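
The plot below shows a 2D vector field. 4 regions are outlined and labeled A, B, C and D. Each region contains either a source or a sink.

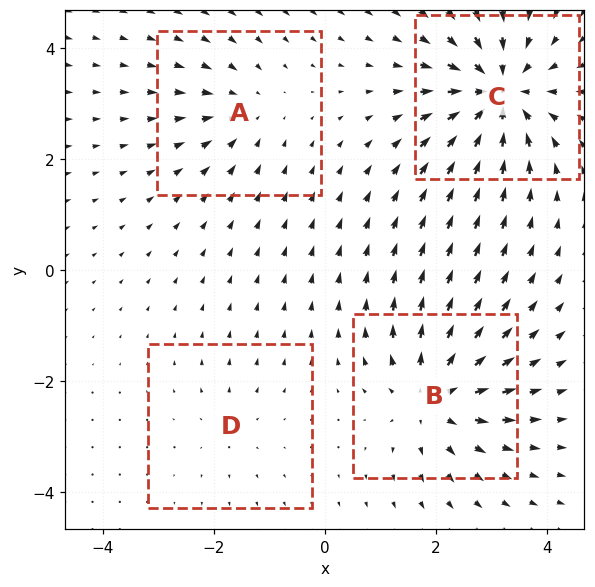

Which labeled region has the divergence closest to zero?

D

Divergence at each region's feature centre — A: about -3, B: about +6, C: about -7, D: about +2. Region D is closest to zero.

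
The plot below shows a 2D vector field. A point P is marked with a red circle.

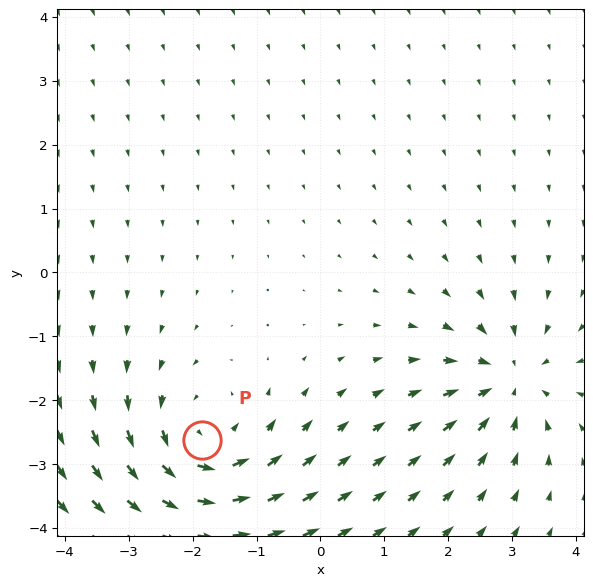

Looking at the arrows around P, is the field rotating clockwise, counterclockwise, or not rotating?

Near P at (-1.9, -2.6) the arrows circulate counterclockwise. The curl (z-component) there is about +4; positive curl means counterclockwise rotation.

counterclockwise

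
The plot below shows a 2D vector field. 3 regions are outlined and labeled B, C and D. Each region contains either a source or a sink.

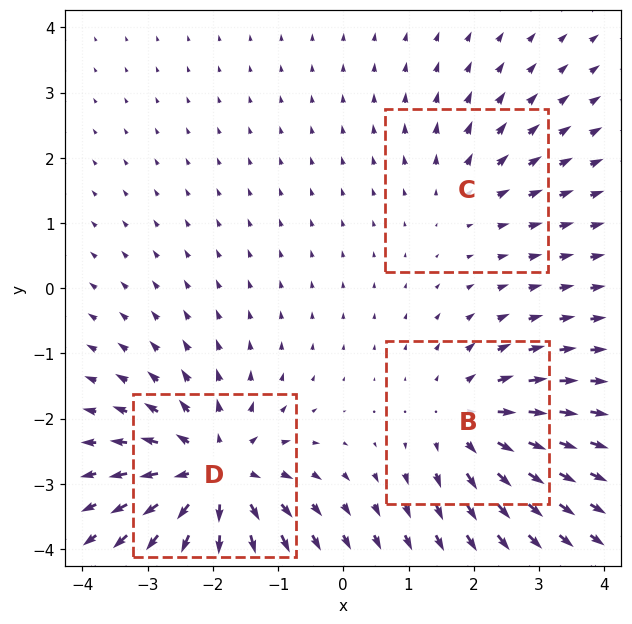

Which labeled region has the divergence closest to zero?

C

Divergence at each region's feature centre — B: about +4, C: about +2, D: about +5. Region C is closest to zero.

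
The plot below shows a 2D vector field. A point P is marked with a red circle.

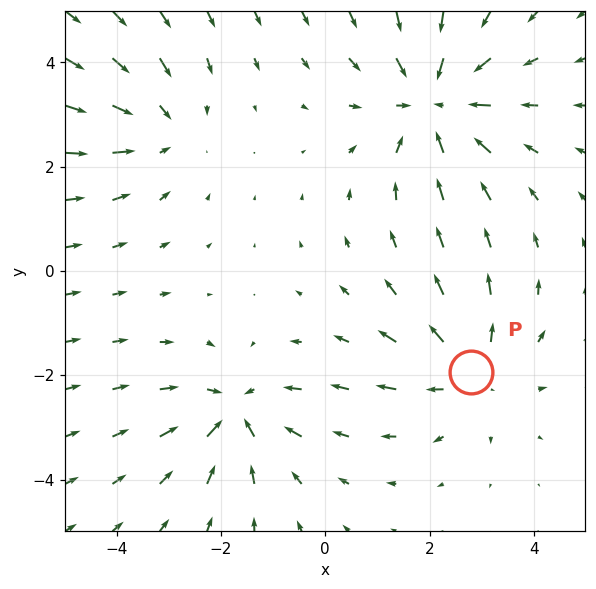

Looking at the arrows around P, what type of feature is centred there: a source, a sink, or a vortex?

source

At P (2.8, -1.9) the arrows spread outward. Divergence about +3, curl ≈0 — positive divergence with near-zero curl is a source.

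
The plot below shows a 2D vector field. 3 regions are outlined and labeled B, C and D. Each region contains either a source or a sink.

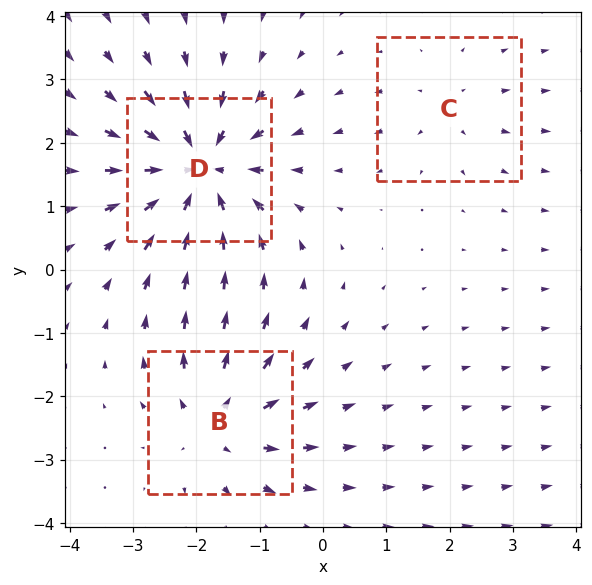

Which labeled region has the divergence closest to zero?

C

Divergence at each region's feature centre — B: about +4, C: about +2, D: about -6. Region C is closest to zero.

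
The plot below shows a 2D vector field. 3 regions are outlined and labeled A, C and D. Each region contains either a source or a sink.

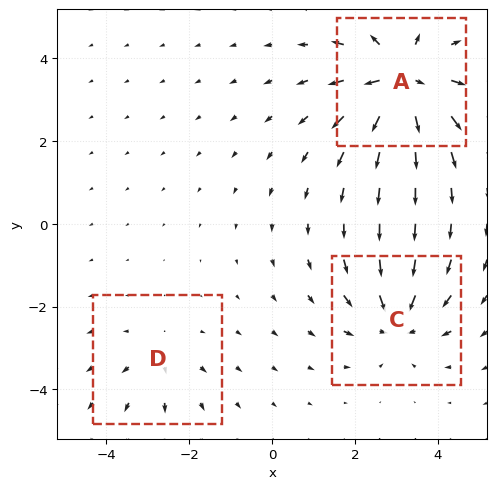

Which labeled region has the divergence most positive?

A

Divergence at each region's feature centre — A: about +6, C: about -4, D: about +2. Region A is most positive.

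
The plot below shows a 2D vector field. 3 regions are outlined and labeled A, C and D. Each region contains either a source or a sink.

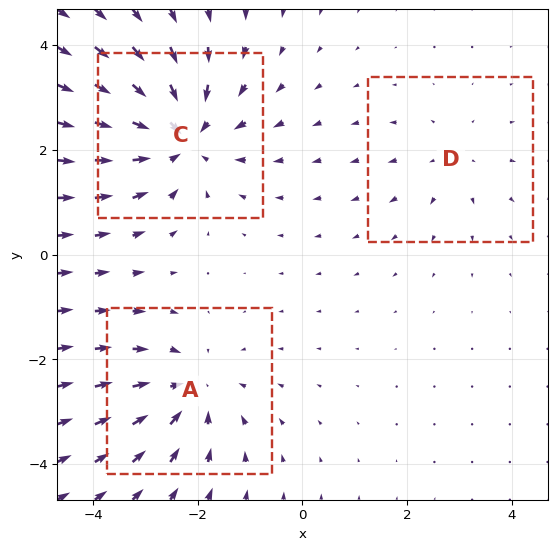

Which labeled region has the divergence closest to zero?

D

Divergence at each region's feature centre — A: about -3, C: about -4, D: about +2. Region D is closest to zero.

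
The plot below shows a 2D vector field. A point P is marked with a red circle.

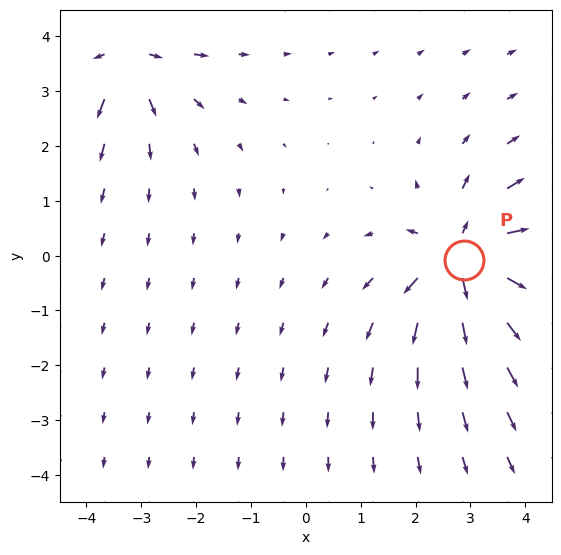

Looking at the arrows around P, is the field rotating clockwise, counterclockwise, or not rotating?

not rotating

Near P at (2.9, -0.1) the arrows show no circulation. The curl there is ≈0.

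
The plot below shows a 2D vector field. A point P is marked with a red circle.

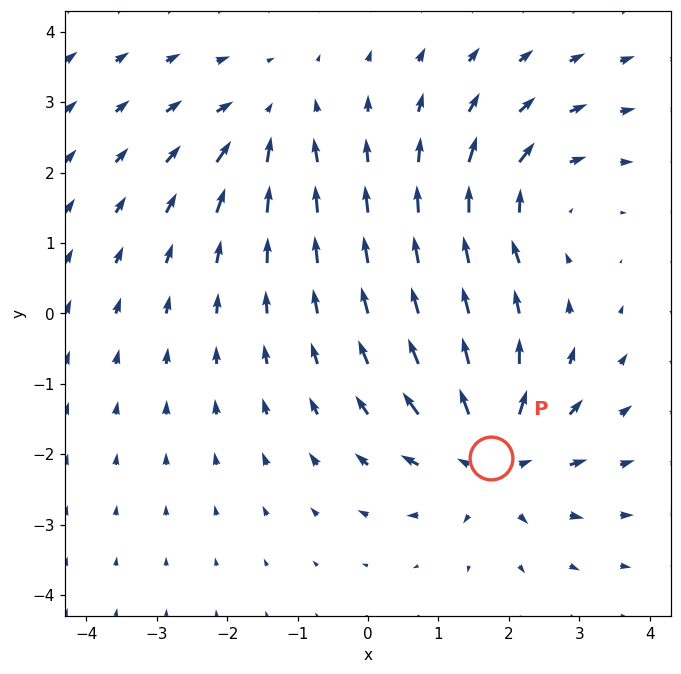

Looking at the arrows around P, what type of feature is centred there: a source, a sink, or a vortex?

source

At P (1.7, -2.0) the arrows spread outward. Divergence about +6, curl ≈0 — positive divergence with near-zero curl is a source.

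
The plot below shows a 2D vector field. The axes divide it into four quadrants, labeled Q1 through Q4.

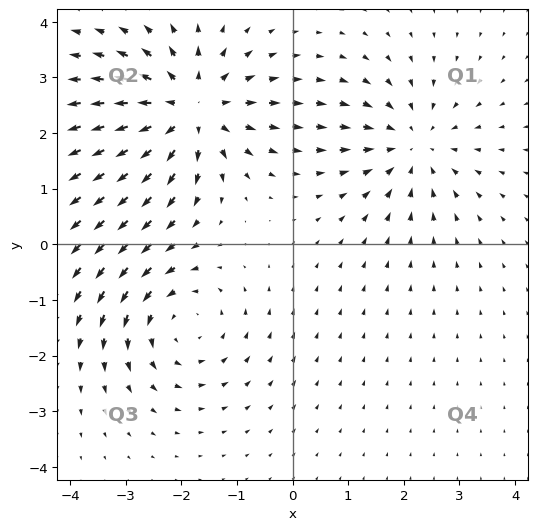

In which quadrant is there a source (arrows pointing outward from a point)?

Q2

The source sits at approximately (-1.8, 2.4), which lies in quadrant Q2. The divergence there is about +5, positive as expected for a source.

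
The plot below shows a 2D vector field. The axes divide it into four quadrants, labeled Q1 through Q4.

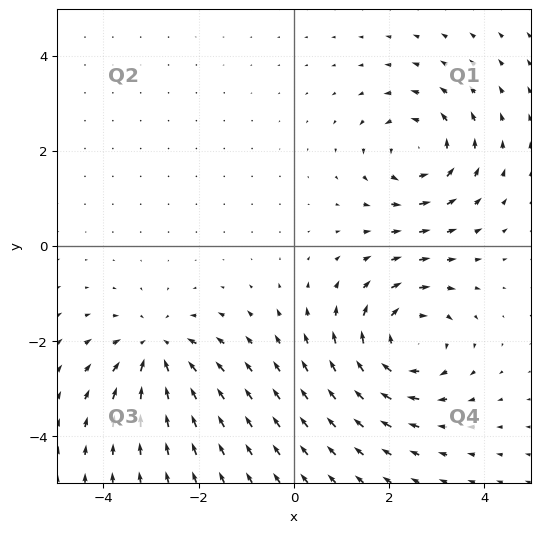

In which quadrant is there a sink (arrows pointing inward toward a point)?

The sink sits at approximately (-2.9, -2.2), which lies in quadrant Q3. The divergence there is about -4, negative as expected for a sink.

Q3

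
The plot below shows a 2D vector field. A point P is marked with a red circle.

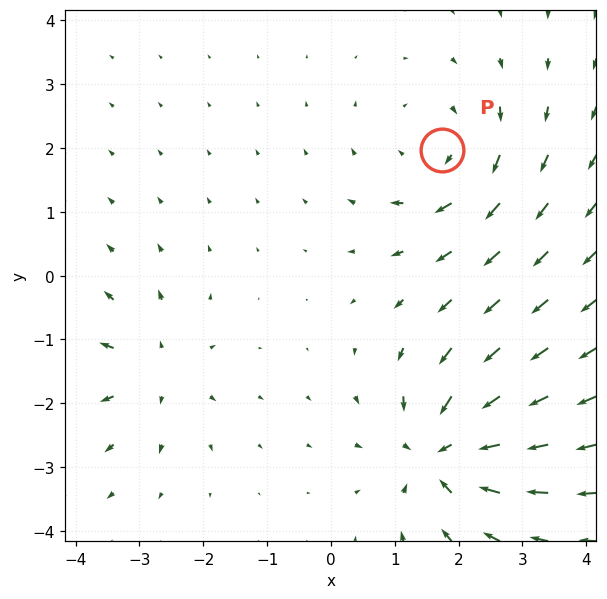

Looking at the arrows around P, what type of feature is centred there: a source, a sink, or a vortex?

vortex

At P (1.7, 2.0) the arrows circulate clockwise. Divergence ≈0, curl about -3 — near-zero divergence with nonzero curl is a vortex.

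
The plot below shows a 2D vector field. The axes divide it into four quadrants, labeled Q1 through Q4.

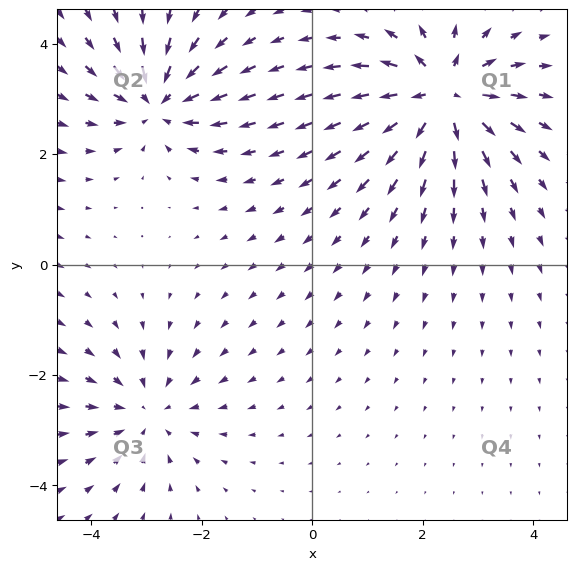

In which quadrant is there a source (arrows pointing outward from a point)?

The source sits at approximately (2.4, 3.1), which lies in quadrant Q1. The divergence there is about +6, positive as expected for a source.

Q1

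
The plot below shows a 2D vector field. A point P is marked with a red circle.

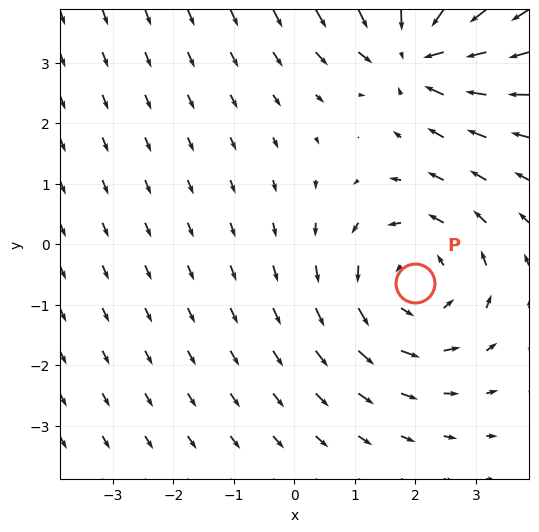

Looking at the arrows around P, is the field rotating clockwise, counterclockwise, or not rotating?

counterclockwise

Near P at (2.0, -0.6) the arrows circulate counterclockwise. The curl (z-component) there is about +3; positive curl means counterclockwise rotation.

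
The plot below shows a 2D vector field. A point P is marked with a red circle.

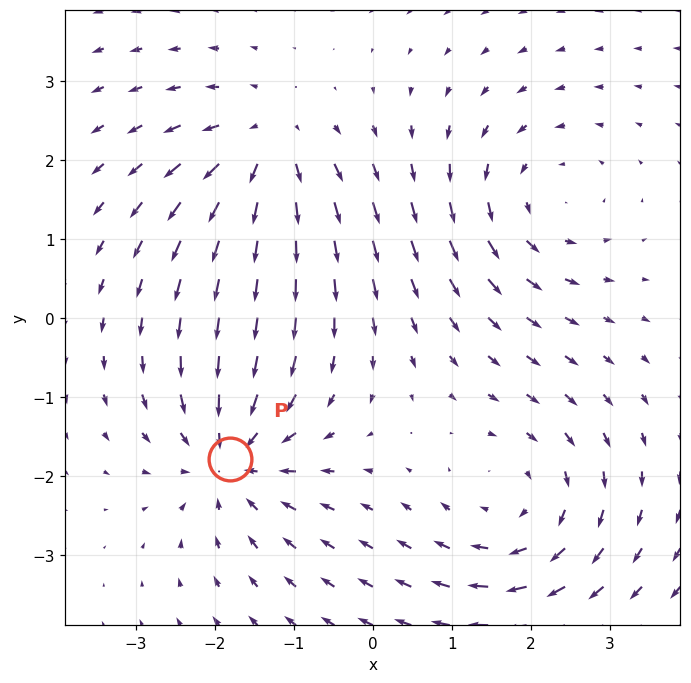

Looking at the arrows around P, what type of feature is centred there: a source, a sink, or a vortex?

At P (-1.8, -1.8) the arrows converge inward. Divergence about -5, curl ≈0 — negative divergence with near-zero curl is a sink.

sink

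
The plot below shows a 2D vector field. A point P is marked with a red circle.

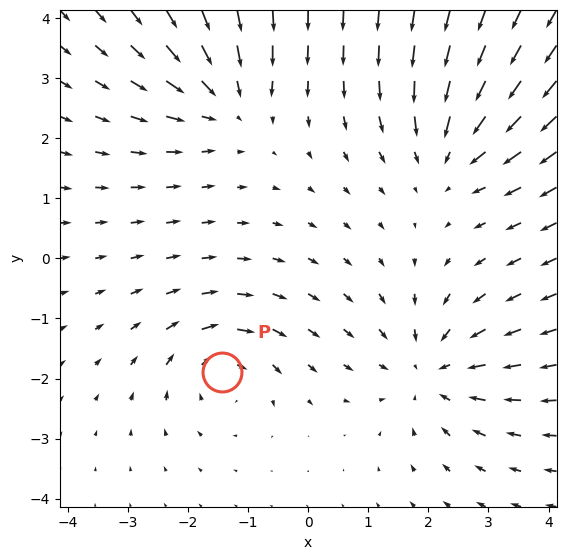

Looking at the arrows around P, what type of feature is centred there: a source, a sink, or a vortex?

vortex

At P (-1.4, -1.9) the arrows circulate clockwise. Divergence ≈0, curl about -4 — near-zero divergence with nonzero curl is a vortex.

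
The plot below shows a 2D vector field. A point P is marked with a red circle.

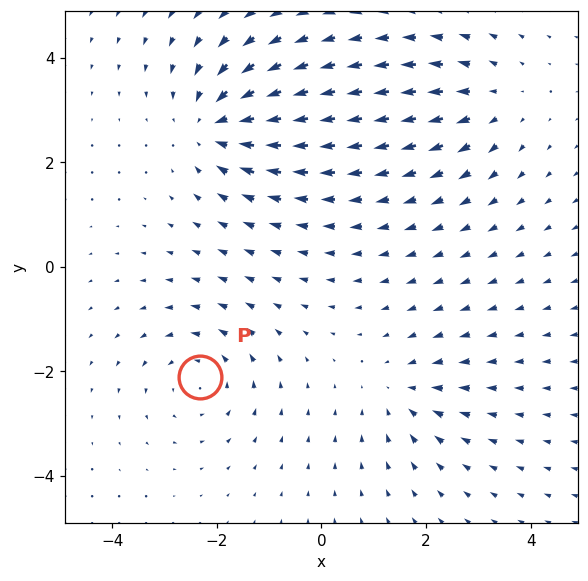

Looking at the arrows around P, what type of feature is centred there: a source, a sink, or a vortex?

At P (-2.3, -2.1) the arrows circulate counterclockwise. Divergence ≈0, curl about +3 — near-zero divergence with nonzero curl is a vortex.

vortex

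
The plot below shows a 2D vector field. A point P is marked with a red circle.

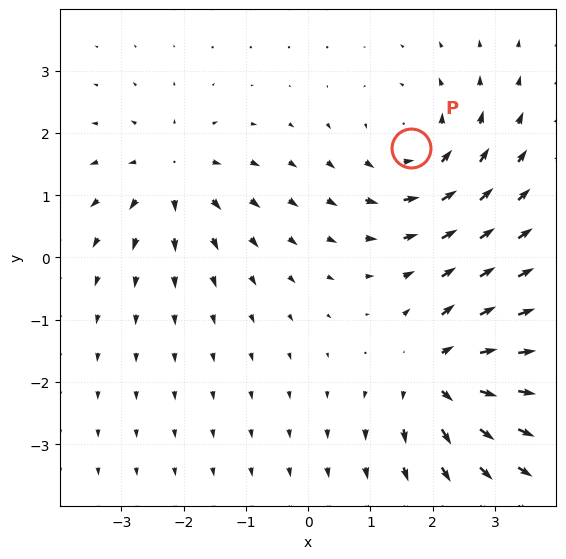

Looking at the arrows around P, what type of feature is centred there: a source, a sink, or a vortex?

vortex

At P (1.6, 1.8) the arrows circulate counterclockwise. Divergence ≈0, curl about +4 — near-zero divergence with nonzero curl is a vortex.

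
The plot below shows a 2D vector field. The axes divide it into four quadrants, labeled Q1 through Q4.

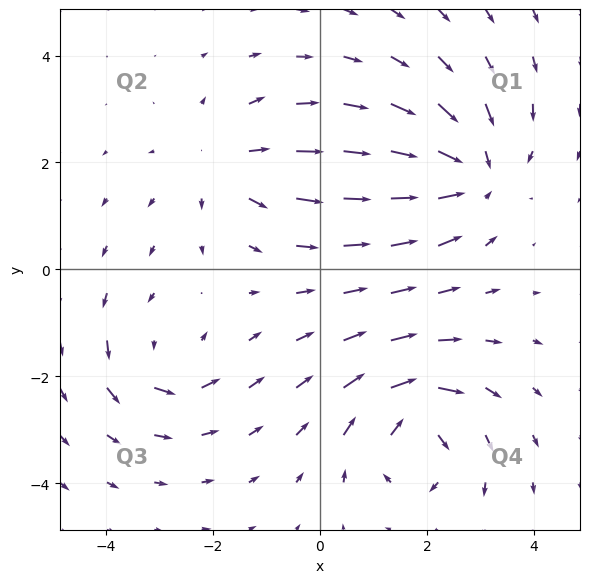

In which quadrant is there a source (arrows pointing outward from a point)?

Q2

The source sits at approximately (-1.8, 2.0), which lies in quadrant Q2. The divergence there is about +3, positive as expected for a source.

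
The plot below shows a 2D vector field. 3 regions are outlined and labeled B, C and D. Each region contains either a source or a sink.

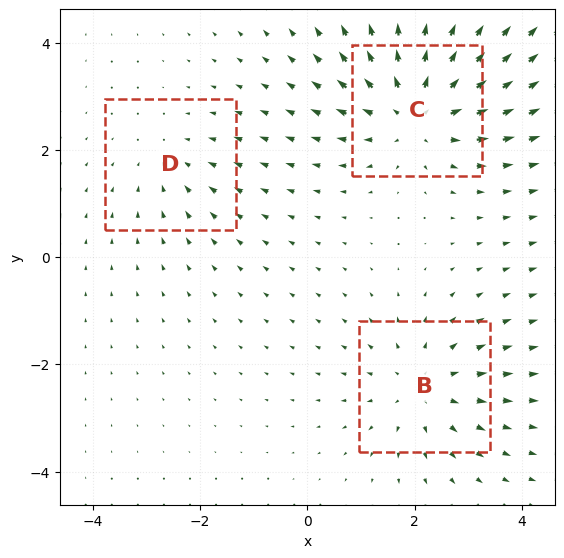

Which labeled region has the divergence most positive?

Divergence at each region's feature centre — B: about +3, C: about +4, D: about -2. Region C is most positive.

C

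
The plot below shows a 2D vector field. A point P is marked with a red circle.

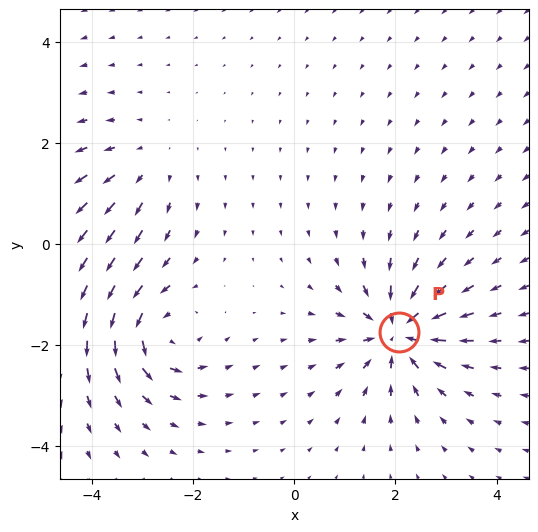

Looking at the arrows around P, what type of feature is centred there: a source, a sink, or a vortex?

At P (2.1, -1.7) the arrows converge inward. Divergence about -6, curl ≈0 — negative divergence with near-zero curl is a sink.

sink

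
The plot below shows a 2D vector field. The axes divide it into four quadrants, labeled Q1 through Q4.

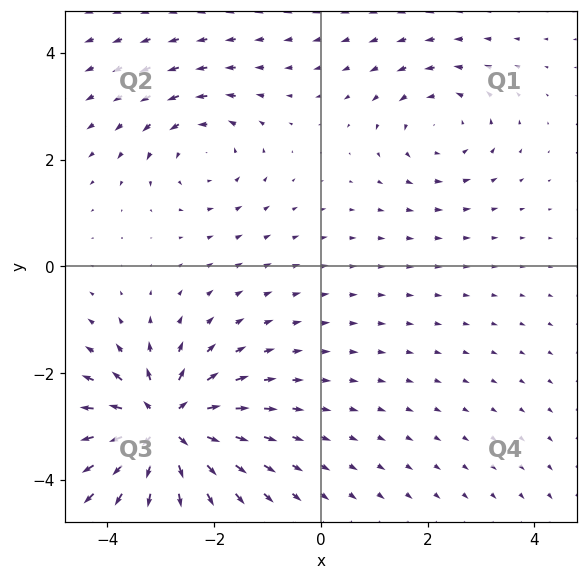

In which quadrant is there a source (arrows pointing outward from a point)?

The source sits at approximately (-2.9, -3.0), which lies in quadrant Q3. The divergence there is about +6, positive as expected for a source.

Q3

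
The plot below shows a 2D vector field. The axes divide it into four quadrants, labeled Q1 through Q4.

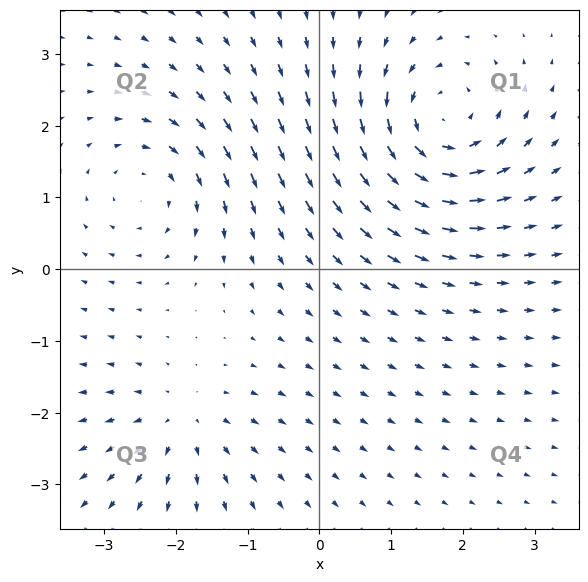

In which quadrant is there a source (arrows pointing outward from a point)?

Q3

The source sits at approximately (-1.9, -2.1), which lies in quadrant Q3. The divergence there is about +4, positive as expected for a source.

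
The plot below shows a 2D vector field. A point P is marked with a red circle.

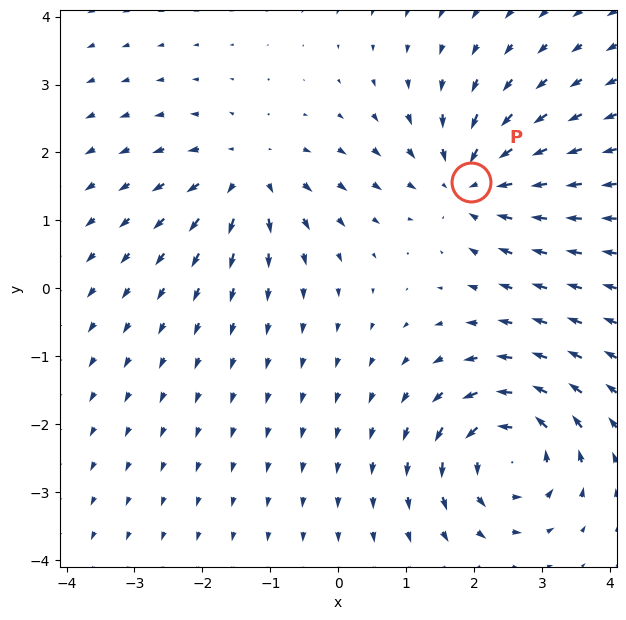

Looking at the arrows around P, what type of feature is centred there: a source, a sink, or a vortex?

sink

At P (2.0, 1.6) the arrows converge inward. Divergence about -5, curl ≈0 — negative divergence with near-zero curl is a sink.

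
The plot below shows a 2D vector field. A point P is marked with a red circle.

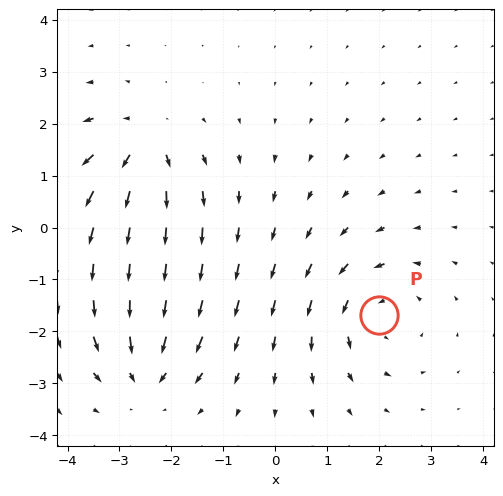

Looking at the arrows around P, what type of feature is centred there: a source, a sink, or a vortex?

vortex

At P (2.0, -1.7) the arrows circulate counterclockwise. Divergence ≈0, curl about +4 — near-zero divergence with nonzero curl is a vortex.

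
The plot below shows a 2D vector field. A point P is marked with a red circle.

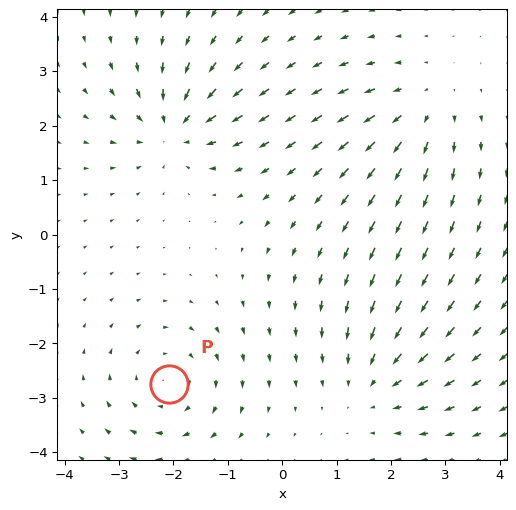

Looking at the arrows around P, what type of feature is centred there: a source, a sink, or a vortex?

At P (-2.1, -2.7) the arrows circulate clockwise. Divergence ≈0, curl about -4 — near-zero divergence with nonzero curl is a vortex.

vortex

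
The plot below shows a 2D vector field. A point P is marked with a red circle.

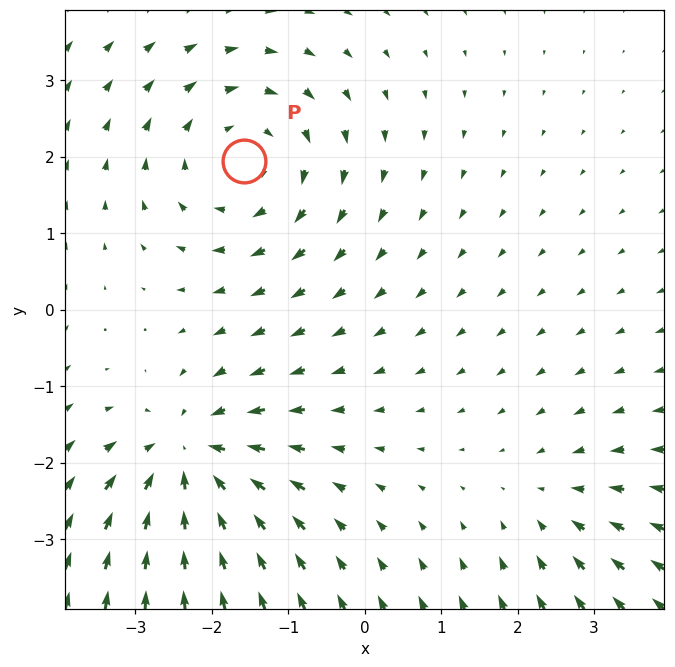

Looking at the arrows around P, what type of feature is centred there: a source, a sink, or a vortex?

At P (-1.6, 2.0) the arrows circulate clockwise. Divergence ≈0, curl about -4 — near-zero divergence with nonzero curl is a vortex.

vortex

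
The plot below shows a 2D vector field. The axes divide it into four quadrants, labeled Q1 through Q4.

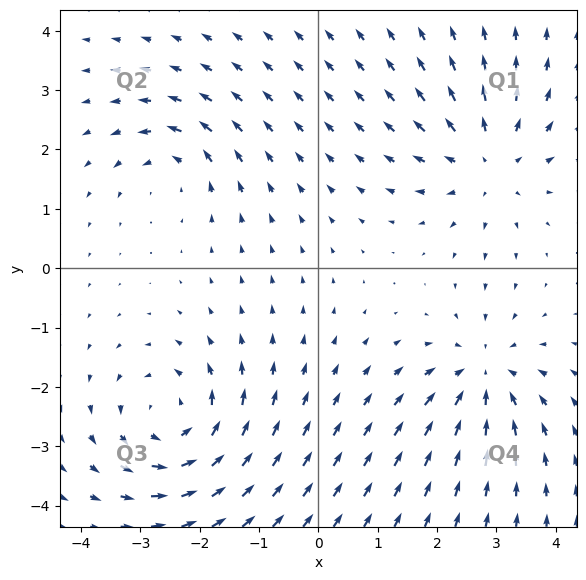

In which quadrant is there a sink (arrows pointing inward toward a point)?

The sink sits at approximately (2.8, -1.8), which lies in quadrant Q4. The divergence there is about -5, negative as expected for a sink.

Q4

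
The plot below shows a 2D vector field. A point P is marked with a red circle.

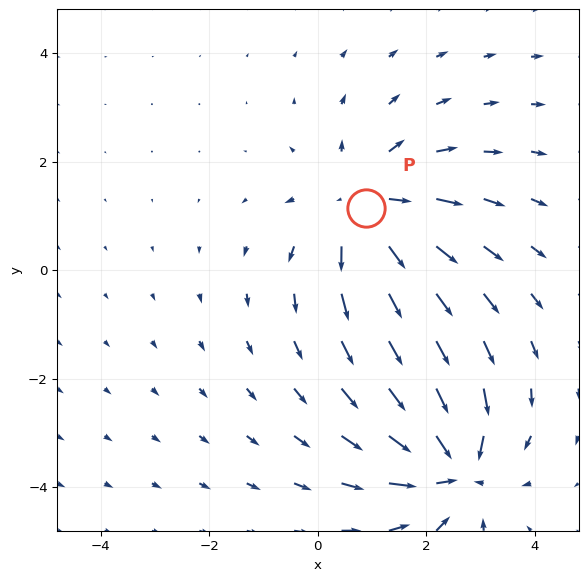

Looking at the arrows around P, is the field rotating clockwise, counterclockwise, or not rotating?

Near P at (0.9, 1.1) the arrows show no circulation. The curl there is ≈0.

not rotating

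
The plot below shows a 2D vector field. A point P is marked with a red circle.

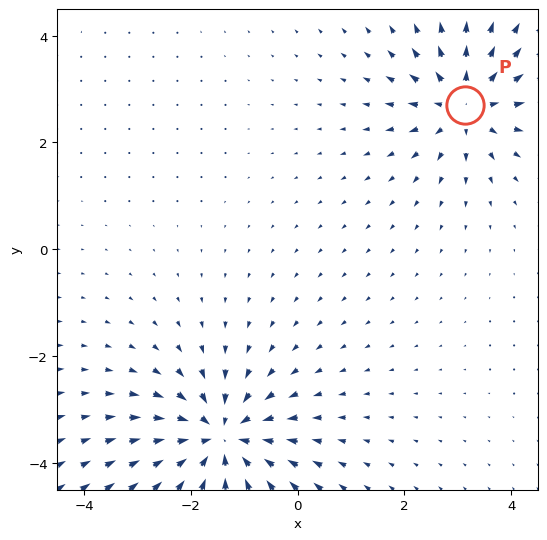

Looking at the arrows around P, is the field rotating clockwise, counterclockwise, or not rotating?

Near P at (3.1, 2.7) the arrows show no circulation. The curl there is ≈0.

not rotating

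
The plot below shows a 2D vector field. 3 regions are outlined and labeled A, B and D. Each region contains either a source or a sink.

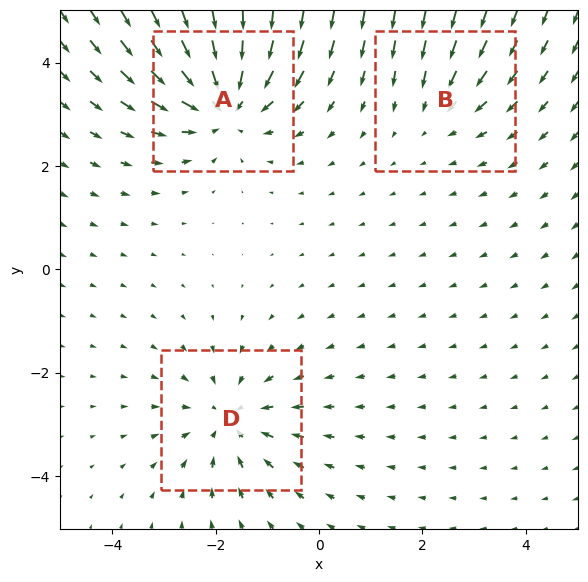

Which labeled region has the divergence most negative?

A

Divergence at each region's feature centre — A: about -5, B: about -2, D: about -3. Region A is most negative.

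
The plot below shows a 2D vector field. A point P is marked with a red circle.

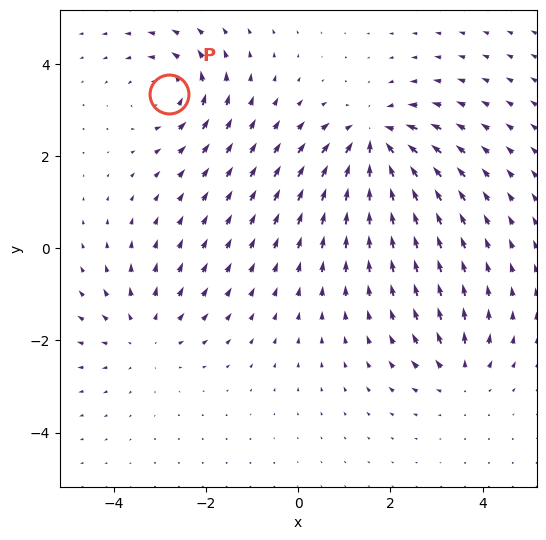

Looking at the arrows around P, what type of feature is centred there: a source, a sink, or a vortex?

vortex

At P (-2.8, 3.3) the arrows circulate counterclockwise. Divergence ≈0, curl about +4 — near-zero divergence with nonzero curl is a vortex.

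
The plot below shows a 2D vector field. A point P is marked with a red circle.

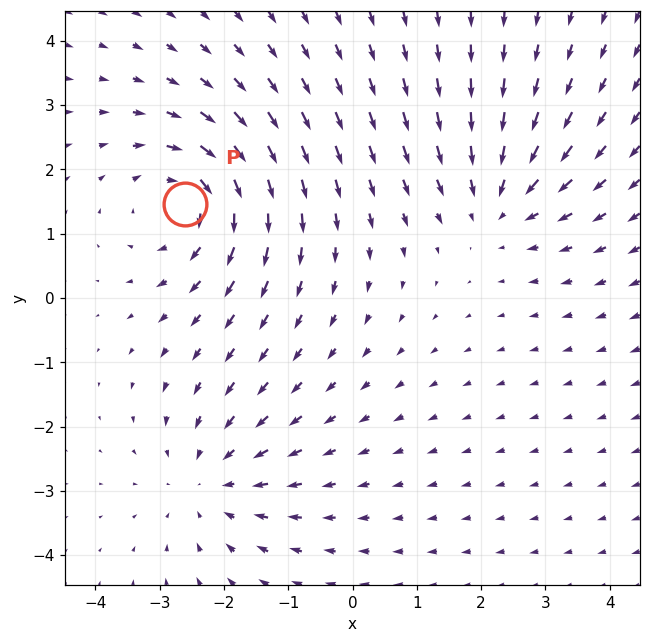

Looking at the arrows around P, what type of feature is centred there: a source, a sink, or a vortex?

vortex

At P (-2.6, 1.5) the arrows circulate clockwise. Divergence ≈0, curl about -5 — near-zero divergence with nonzero curl is a vortex.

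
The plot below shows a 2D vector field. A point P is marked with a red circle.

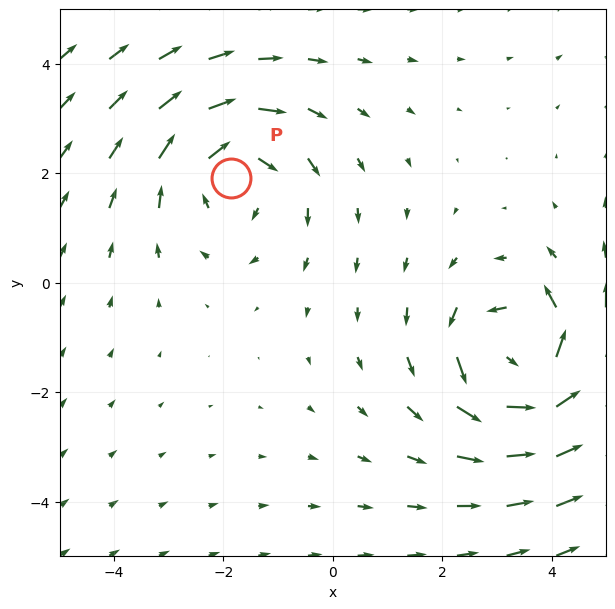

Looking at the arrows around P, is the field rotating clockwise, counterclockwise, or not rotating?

Near P at (-1.9, 1.9) the arrows circulate clockwise. The curl (z-component) there is about -3; negative curl means clockwise rotation.

clockwise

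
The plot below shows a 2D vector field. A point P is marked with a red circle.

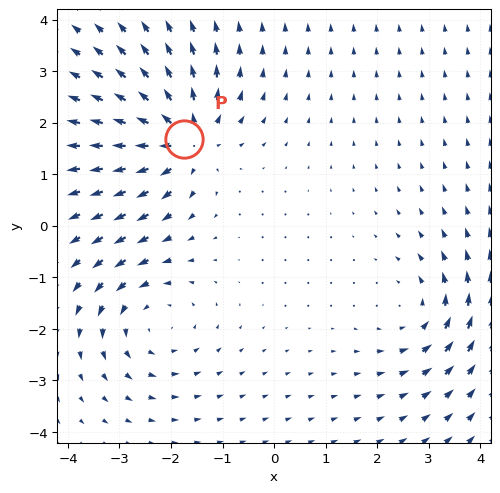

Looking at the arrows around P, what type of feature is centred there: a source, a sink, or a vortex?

At P (-1.8, 1.7) the arrows spread outward. Divergence about +5, curl ≈0 — positive divergence with near-zero curl is a source.

source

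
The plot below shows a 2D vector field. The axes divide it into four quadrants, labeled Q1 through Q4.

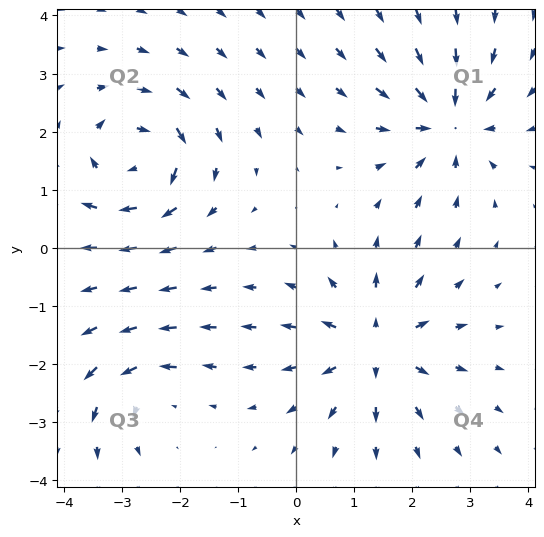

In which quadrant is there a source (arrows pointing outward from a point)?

Q4

The source sits at approximately (1.4, -1.7), which lies in quadrant Q4. The divergence there is about +6, positive as expected for a source.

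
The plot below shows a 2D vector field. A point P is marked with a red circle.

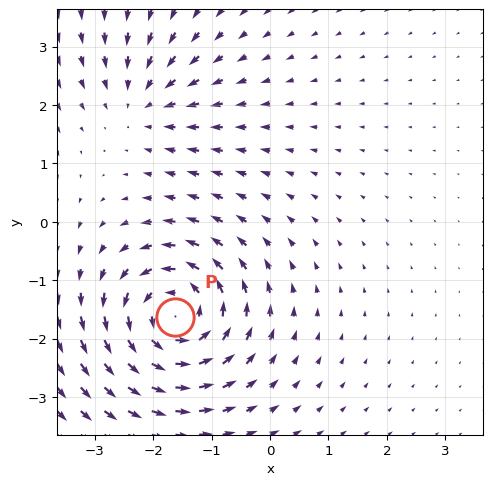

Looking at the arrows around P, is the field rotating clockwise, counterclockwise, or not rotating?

counterclockwise

Near P at (-1.6, -1.6) the arrows circulate counterclockwise. The curl (z-component) there is about +6; positive curl means counterclockwise rotation.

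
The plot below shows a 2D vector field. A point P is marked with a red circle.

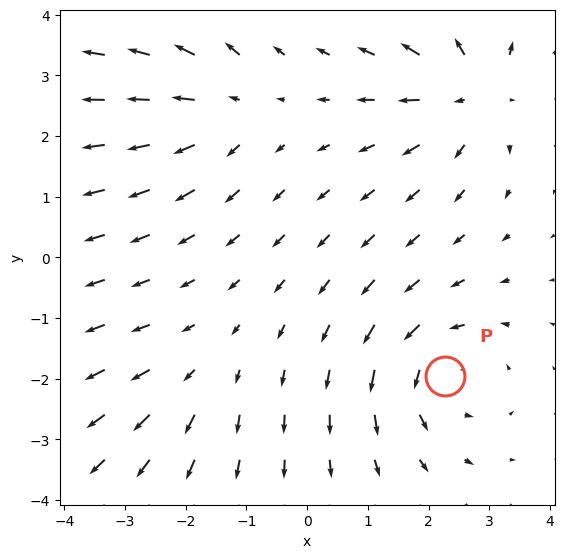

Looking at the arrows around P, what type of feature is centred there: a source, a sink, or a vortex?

vortex

At P (2.3, -2.0) the arrows circulate counterclockwise. Divergence ≈0, curl about +5 — near-zero divergence with nonzero curl is a vortex.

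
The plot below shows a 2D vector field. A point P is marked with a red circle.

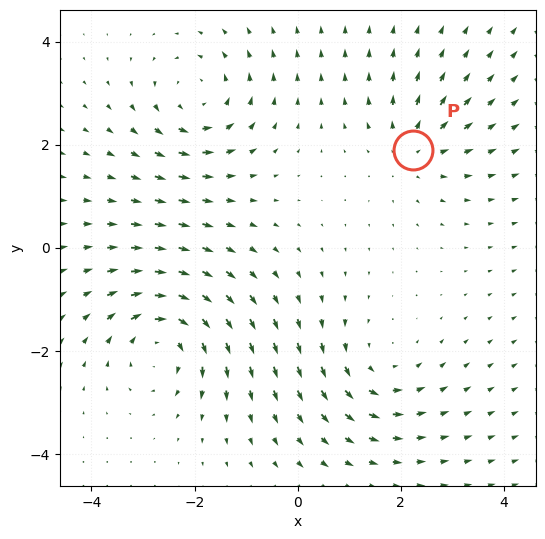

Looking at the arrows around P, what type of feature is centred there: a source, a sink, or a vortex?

At P (2.2, 1.9) the arrows spread outward. Divergence about +4, curl ≈0 — positive divergence with near-zero curl is a source.

source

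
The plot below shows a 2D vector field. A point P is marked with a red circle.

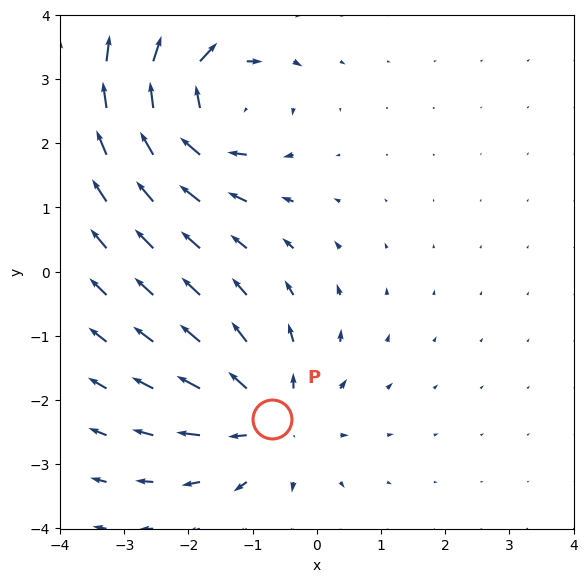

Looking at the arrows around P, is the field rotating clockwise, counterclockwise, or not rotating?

not rotating

Near P at (-0.7, -2.3) the arrows show no circulation. The curl there is ≈0.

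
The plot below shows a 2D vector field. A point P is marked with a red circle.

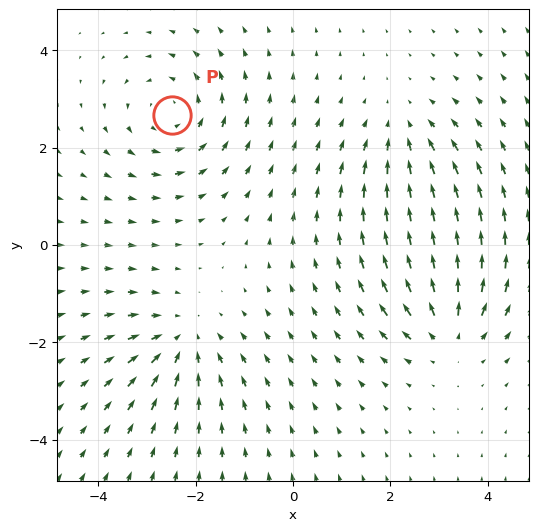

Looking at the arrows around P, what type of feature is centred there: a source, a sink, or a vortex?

vortex

At P (-2.5, 2.7) the arrows circulate counterclockwise. Divergence ≈0, curl about +4 — near-zero divergence with nonzero curl is a vortex.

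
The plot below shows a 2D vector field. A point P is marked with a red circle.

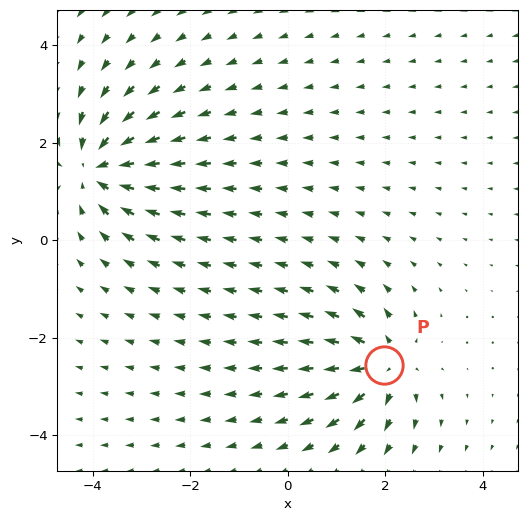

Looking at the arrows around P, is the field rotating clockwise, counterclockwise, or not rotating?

not rotating

Near P at (2.0, -2.6) the arrows show no circulation. The curl there is ≈0.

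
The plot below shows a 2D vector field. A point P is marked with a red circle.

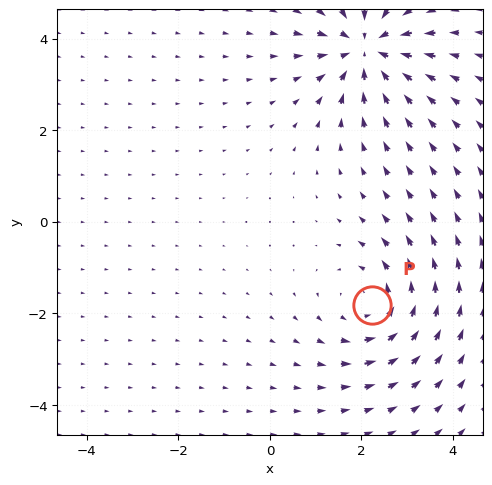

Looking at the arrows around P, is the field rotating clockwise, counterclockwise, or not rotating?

Near P at (2.2, -1.8) the arrows circulate counterclockwise. The curl (z-component) there is about +3; positive curl means counterclockwise rotation.

counterclockwise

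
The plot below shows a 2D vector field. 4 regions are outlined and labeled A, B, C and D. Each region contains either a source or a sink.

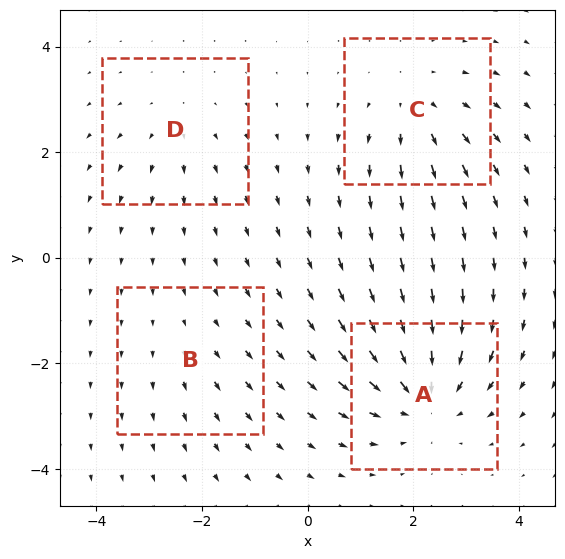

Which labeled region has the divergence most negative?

A

Divergence at each region's feature centre — A: about -6, B: about +2, C: about +4, D: about +3. Region A is most negative.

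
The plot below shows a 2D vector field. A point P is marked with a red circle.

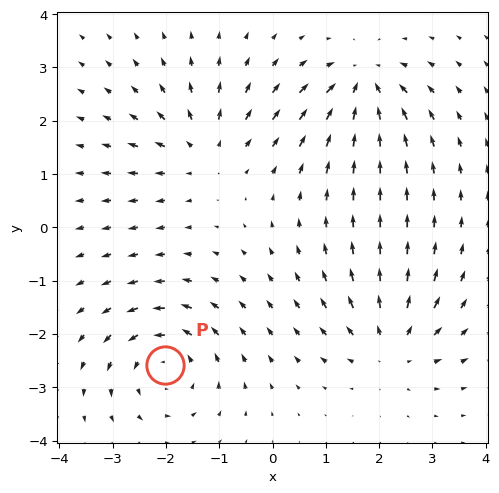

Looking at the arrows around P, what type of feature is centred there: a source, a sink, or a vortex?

At P (-2.0, -2.6) the arrows circulate counterclockwise. Divergence ≈0, curl about +5 — near-zero divergence with nonzero curl is a vortex.

vortex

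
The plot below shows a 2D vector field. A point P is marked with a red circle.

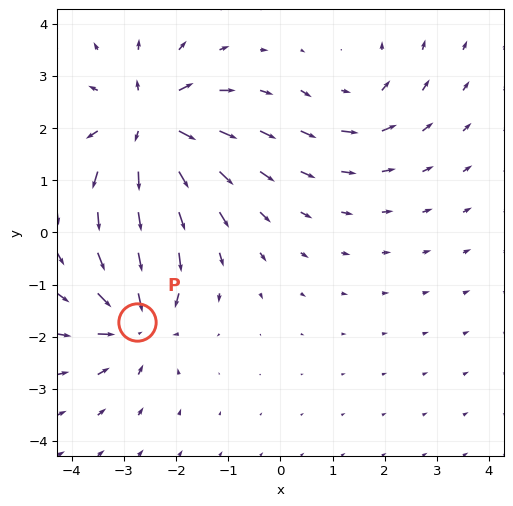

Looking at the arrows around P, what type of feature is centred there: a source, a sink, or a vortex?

sink

At P (-2.8, -1.7) the arrows converge inward. Divergence about -5, curl ≈0 — negative divergence with near-zero curl is a sink.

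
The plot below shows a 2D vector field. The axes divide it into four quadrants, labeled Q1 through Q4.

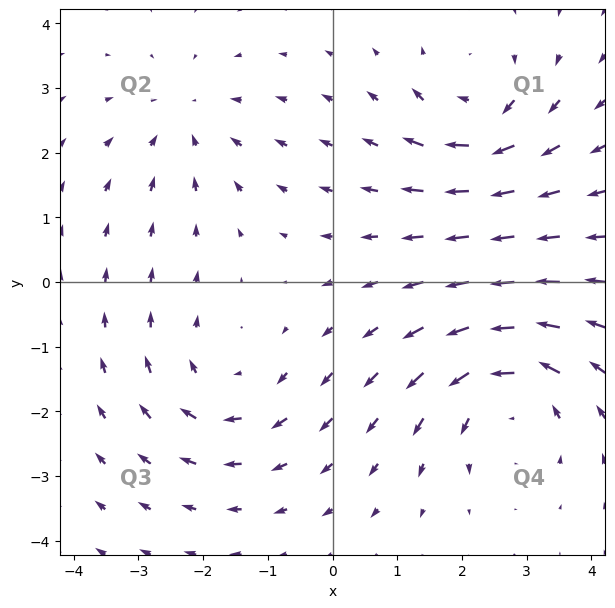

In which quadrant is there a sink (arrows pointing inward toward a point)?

Q2

The sink sits at approximately (-2.3, 2.5), which lies in quadrant Q2. The divergence there is about -3, negative as expected for a sink.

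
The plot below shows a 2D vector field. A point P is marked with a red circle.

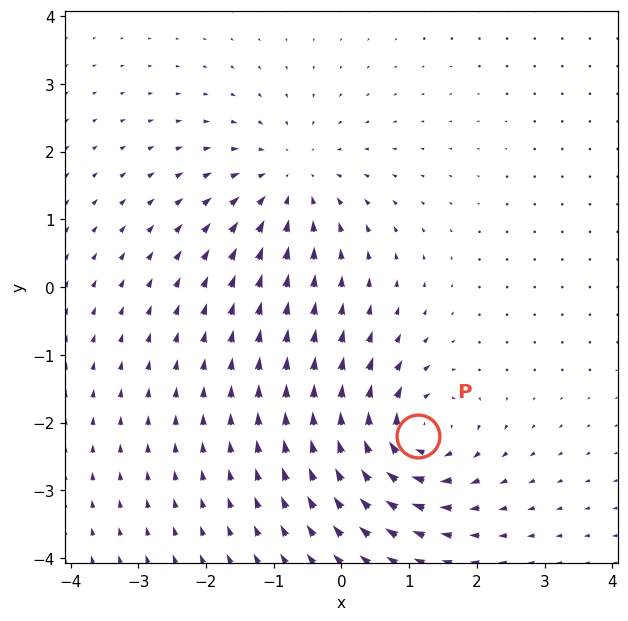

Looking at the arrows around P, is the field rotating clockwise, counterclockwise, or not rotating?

clockwise

Near P at (1.1, -2.2) the arrows circulate clockwise. The curl (z-component) there is about -7; negative curl means clockwise rotation.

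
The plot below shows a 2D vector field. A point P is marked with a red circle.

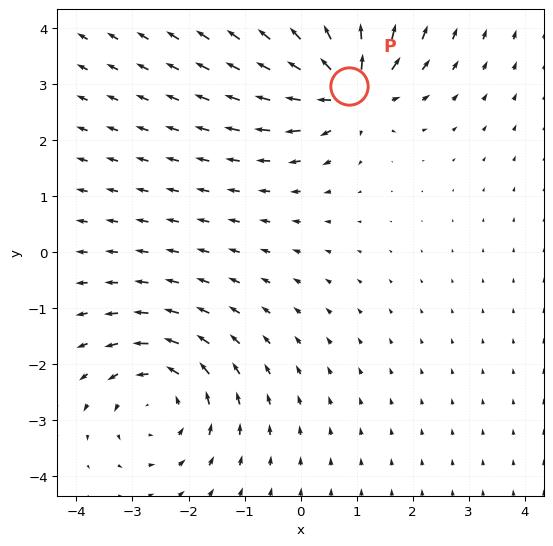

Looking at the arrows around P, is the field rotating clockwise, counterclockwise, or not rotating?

Near P at (0.9, 3.0) the arrows show no circulation. The curl there is ≈0.

not rotating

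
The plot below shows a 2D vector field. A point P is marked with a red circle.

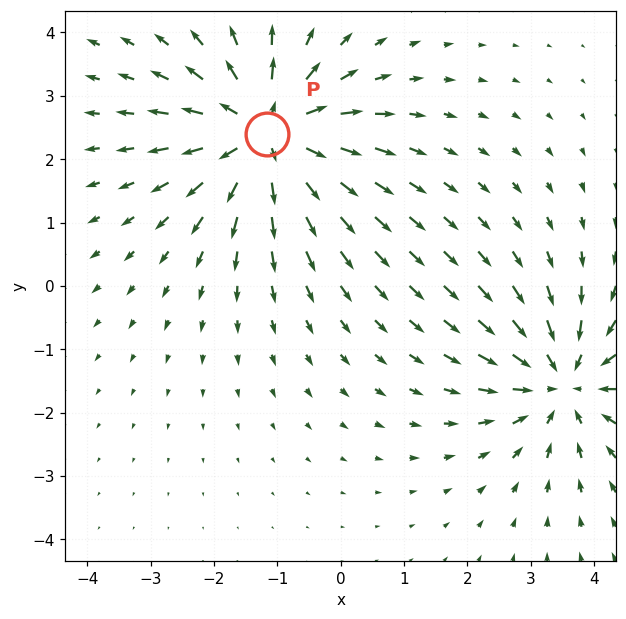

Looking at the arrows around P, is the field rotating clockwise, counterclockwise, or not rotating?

not rotating

Near P at (-1.2, 2.4) the arrows show no circulation. The curl there is ≈0.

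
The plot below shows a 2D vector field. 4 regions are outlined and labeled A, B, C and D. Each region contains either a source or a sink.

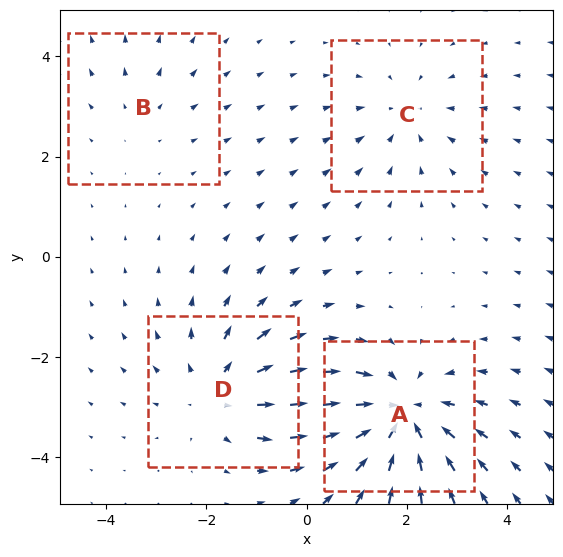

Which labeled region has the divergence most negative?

Divergence at each region's feature centre — A: about -6, B: about +2, C: about -3, D: about +4. Region A is most negative.

A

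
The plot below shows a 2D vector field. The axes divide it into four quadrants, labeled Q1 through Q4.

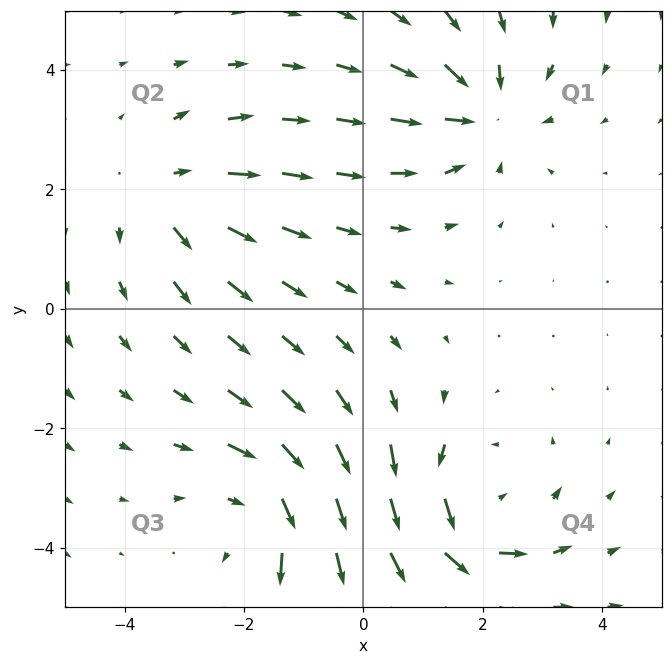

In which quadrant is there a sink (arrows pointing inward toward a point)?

Q1

The sink sits at approximately (2.0, 3.3), which lies in quadrant Q1. The divergence there is about -5, negative as expected for a sink.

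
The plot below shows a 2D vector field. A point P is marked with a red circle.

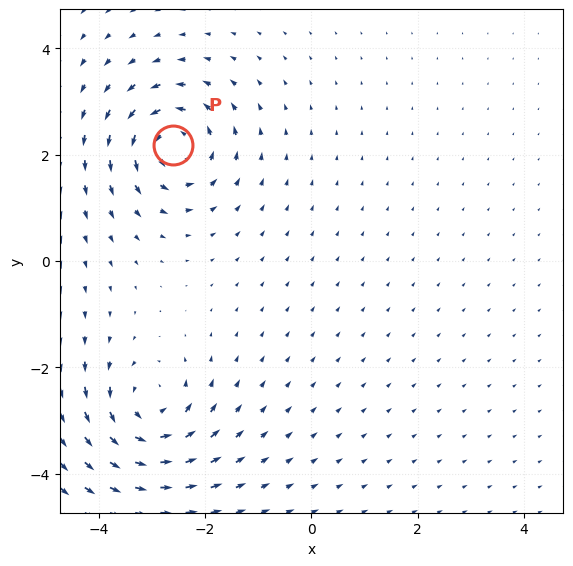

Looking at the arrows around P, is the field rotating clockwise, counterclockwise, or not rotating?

Near P at (-2.6, 2.2) the arrows circulate counterclockwise. The curl (z-component) there is about +7; positive curl means counterclockwise rotation.

counterclockwise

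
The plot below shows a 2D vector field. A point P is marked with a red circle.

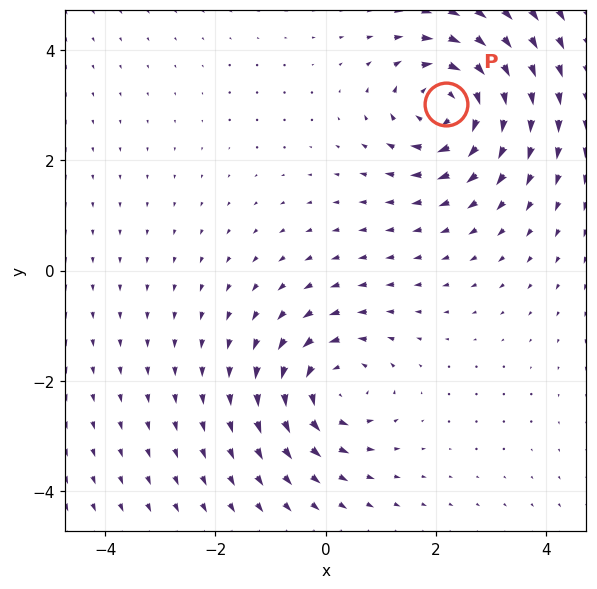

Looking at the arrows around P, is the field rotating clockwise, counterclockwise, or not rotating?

Near P at (2.2, 3.0) the arrows circulate clockwise. The curl (z-component) there is about -5; negative curl means clockwise rotation.

clockwise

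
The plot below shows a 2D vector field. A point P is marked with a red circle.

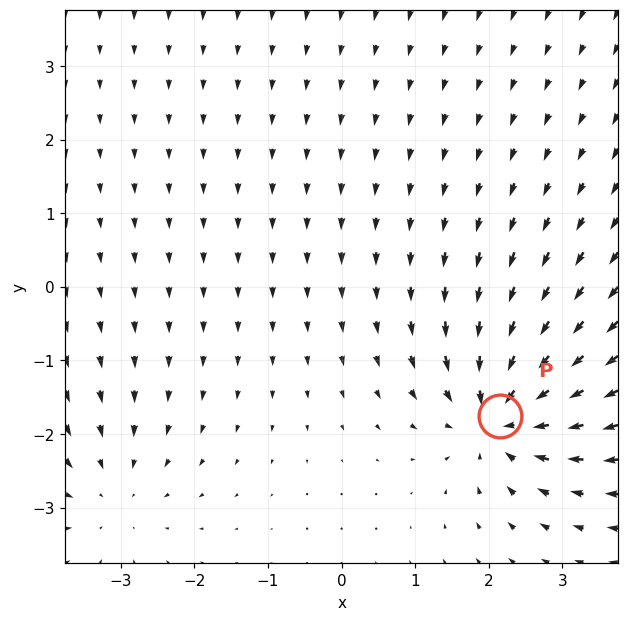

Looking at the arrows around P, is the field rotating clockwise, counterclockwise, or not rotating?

not rotating

Near P at (2.1, -1.7) the arrows show no circulation. The curl there is ≈0.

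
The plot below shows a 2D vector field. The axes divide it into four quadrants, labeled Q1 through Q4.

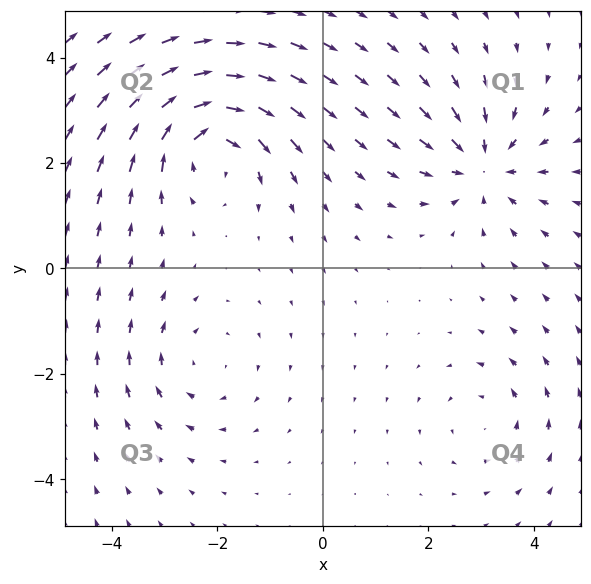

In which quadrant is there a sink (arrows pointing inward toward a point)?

The sink sits at approximately (3.0, 2.0), which lies in quadrant Q1. The divergence there is about -4, negative as expected for a sink.

Q1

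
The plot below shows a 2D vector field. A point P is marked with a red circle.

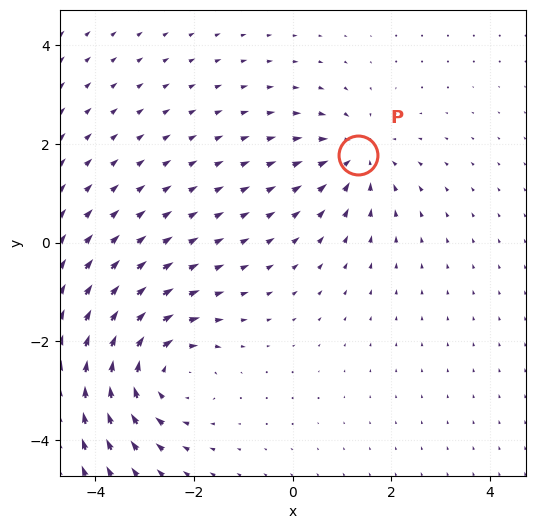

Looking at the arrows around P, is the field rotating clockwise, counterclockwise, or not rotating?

Near P at (1.3, 1.8) the arrows show no circulation. The curl there is ≈0.

not rotating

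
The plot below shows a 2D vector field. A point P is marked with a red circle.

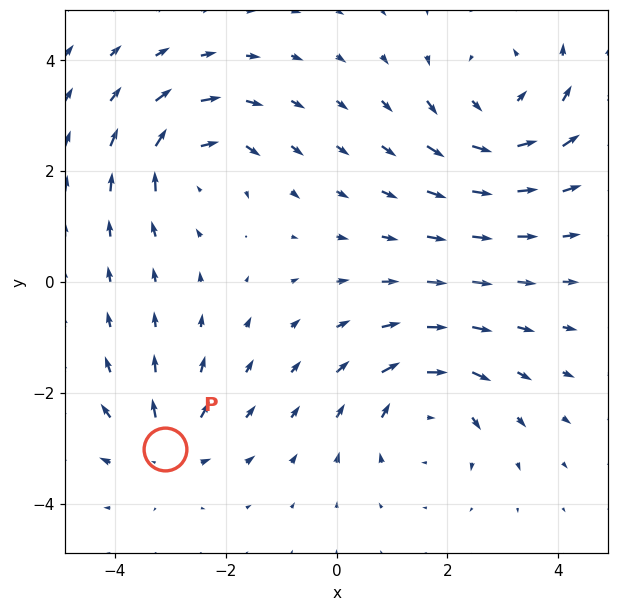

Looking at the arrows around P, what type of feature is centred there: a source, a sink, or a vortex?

At P (-3.1, -3.0) the arrows spread outward. Divergence about +4, curl ≈0 — positive divergence with near-zero curl is a source.

source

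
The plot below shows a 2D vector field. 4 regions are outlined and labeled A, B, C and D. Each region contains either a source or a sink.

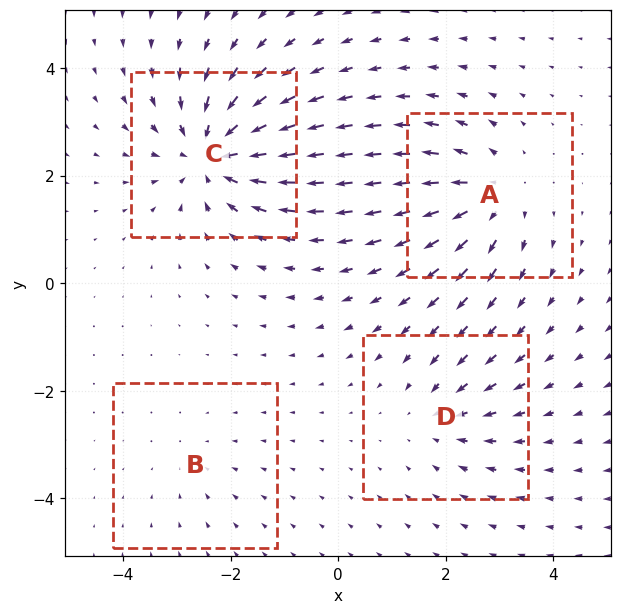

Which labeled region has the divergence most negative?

Divergence at each region's feature centre — A: about +5, B: about -2, C: about -7, D: about -3. Region C is most negative.

C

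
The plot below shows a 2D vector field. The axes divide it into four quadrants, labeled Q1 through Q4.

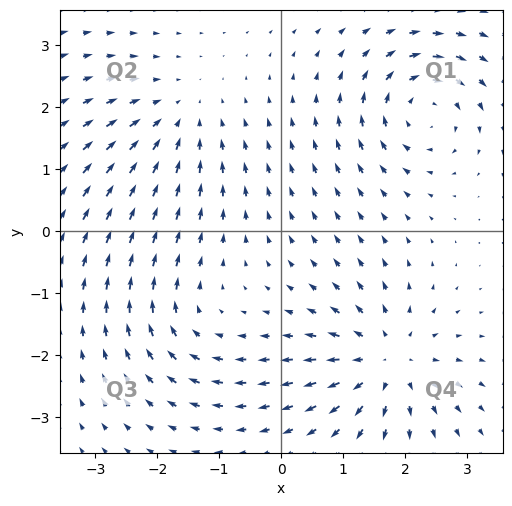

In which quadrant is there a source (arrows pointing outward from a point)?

The source sits at approximately (1.7, -2.1), which lies in quadrant Q4. The divergence there is about +6, positive as expected for a source.

Q4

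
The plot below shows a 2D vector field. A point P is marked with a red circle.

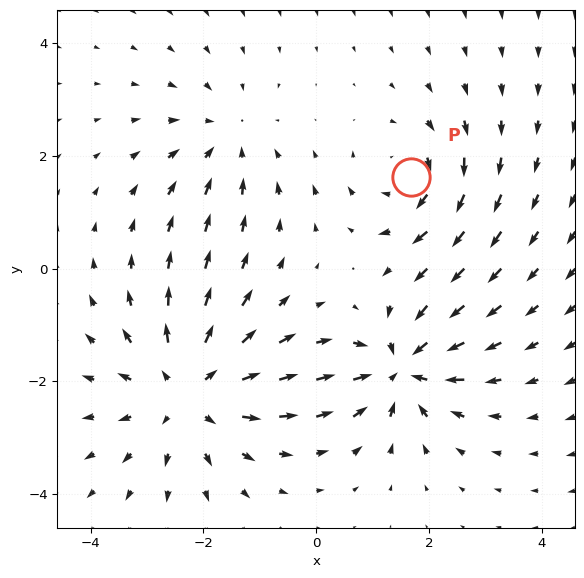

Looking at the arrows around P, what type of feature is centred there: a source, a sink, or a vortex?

vortex

At P (1.7, 1.6) the arrows circulate clockwise. Divergence ≈0, curl about -4 — near-zero divergence with nonzero curl is a vortex.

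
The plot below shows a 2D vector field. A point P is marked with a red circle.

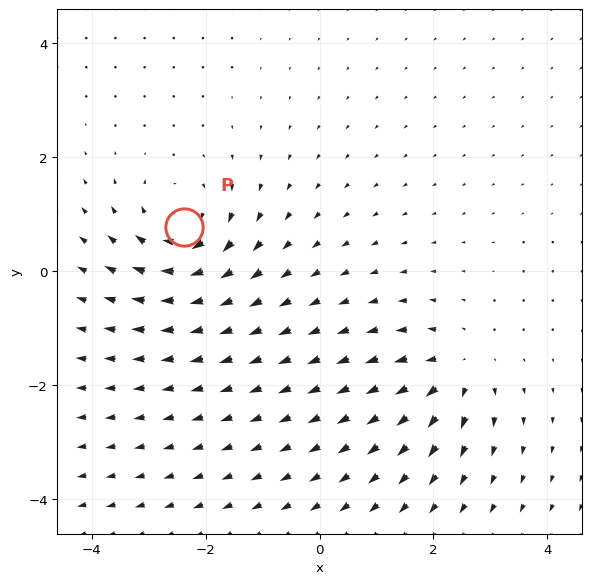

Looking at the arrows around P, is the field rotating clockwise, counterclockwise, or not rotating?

clockwise

Near P at (-2.4, 0.8) the arrows circulate clockwise. The curl (z-component) there is about -5; negative curl means clockwise rotation.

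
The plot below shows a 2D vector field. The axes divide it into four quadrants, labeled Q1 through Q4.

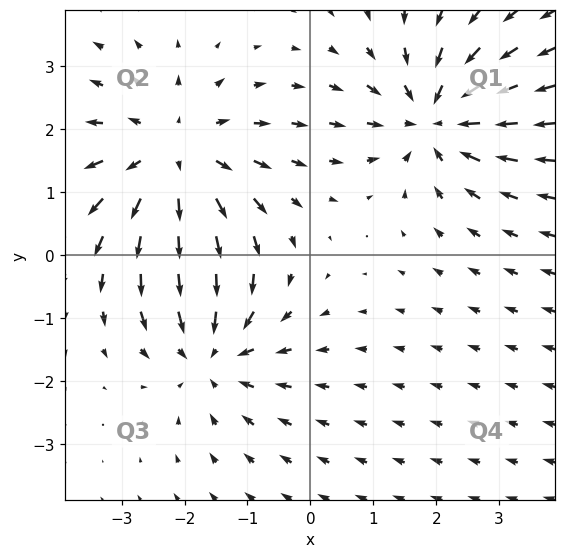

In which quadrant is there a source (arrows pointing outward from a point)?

The source sits at approximately (-2.2, 1.5), which lies in quadrant Q2. The divergence there is about +3, positive as expected for a source.

Q2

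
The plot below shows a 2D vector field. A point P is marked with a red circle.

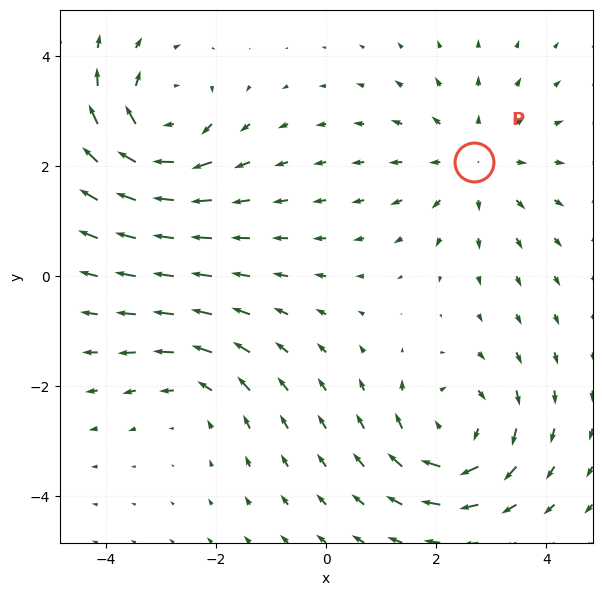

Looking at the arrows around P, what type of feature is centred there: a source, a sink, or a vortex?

At P (2.7, 2.1) the arrows spread outward. Divergence about +3, curl ≈0 — positive divergence with near-zero curl is a source.

source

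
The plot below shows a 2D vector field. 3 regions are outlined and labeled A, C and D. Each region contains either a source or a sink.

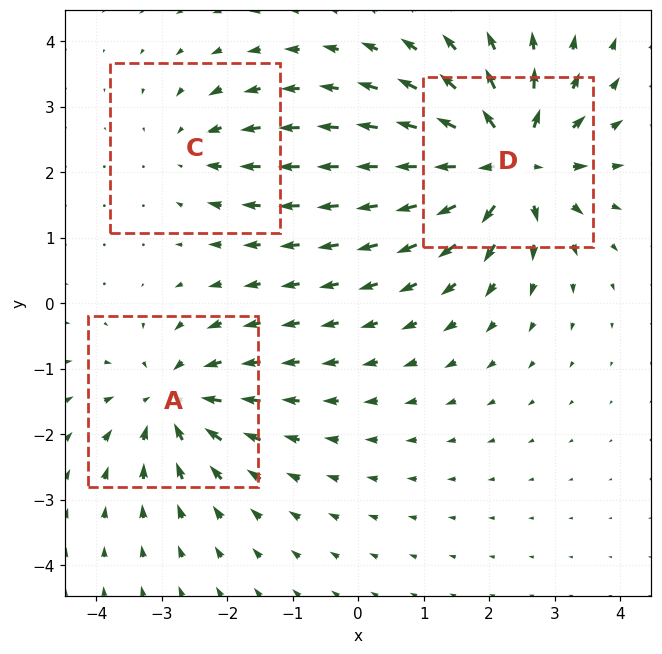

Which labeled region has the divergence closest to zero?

C

Divergence at each region's feature centre — A: about -4, C: about -2, D: about +6. Region C is closest to zero.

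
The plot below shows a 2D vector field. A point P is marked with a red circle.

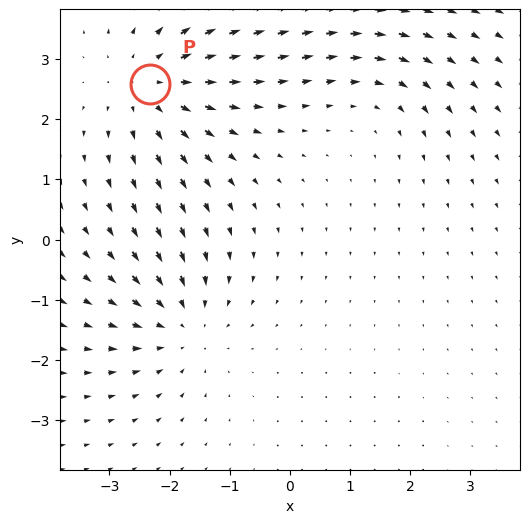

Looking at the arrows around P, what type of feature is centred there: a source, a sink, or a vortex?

source

At P (-2.3, 2.6) the arrows spread outward. Divergence about +3, curl ≈0 — positive divergence with near-zero curl is a source.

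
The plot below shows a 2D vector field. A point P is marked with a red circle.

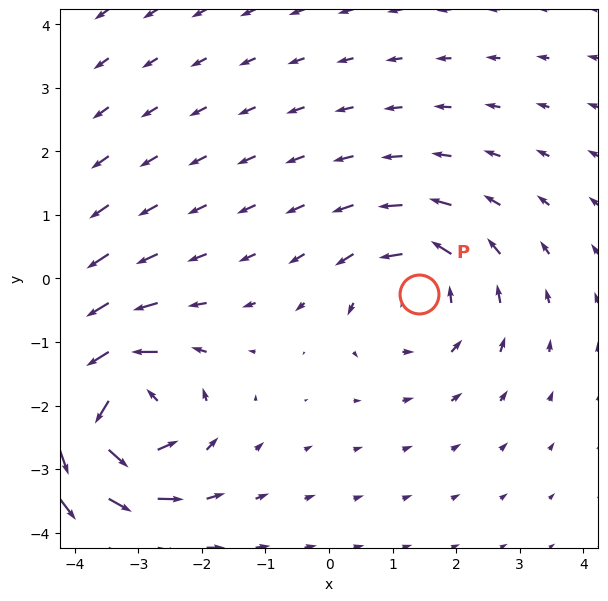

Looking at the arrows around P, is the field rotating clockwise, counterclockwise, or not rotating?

counterclockwise

Near P at (1.4, -0.3) the arrows circulate counterclockwise. The curl (z-component) there is about +3; positive curl means counterclockwise rotation.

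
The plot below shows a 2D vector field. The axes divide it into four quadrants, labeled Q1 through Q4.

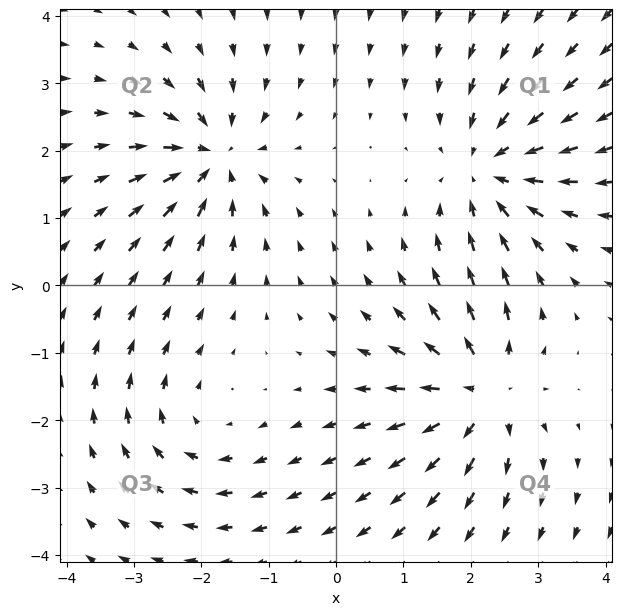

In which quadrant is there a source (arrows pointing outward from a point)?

Q4

The source sits at approximately (2.1, -1.6), which lies in quadrant Q4. The divergence there is about +5, positive as expected for a source.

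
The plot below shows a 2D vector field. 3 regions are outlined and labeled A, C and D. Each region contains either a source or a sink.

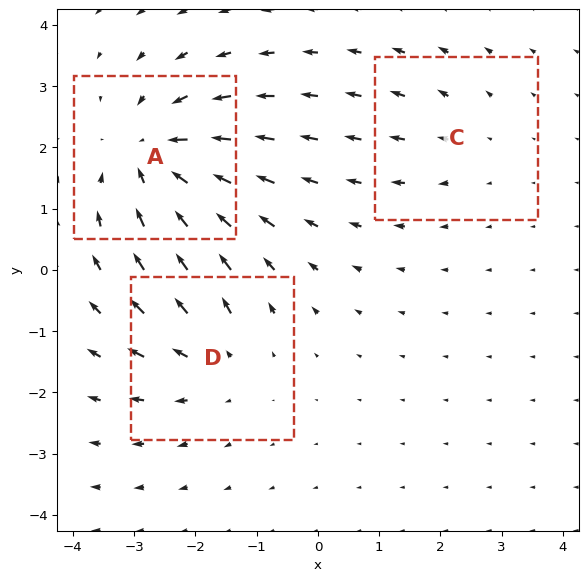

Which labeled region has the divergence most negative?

Divergence at each region's feature centre — A: about -4, C: about +2, D: about +3. Region A is most negative.

A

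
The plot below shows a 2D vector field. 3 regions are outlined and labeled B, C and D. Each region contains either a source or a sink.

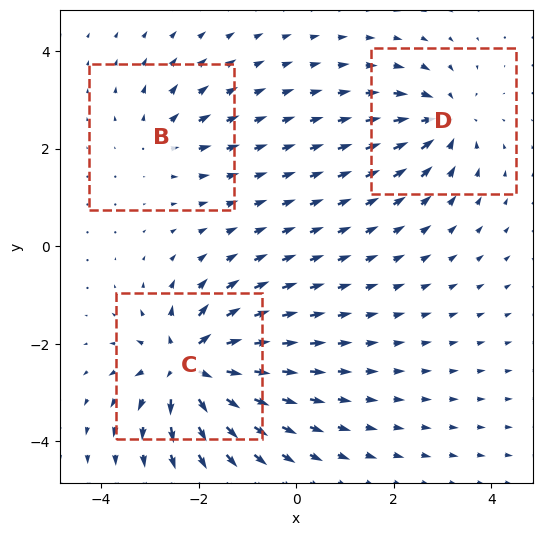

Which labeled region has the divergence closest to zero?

Divergence at each region's feature centre — B: about +3, C: about +7, D: about -4. Region B is closest to zero.

B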